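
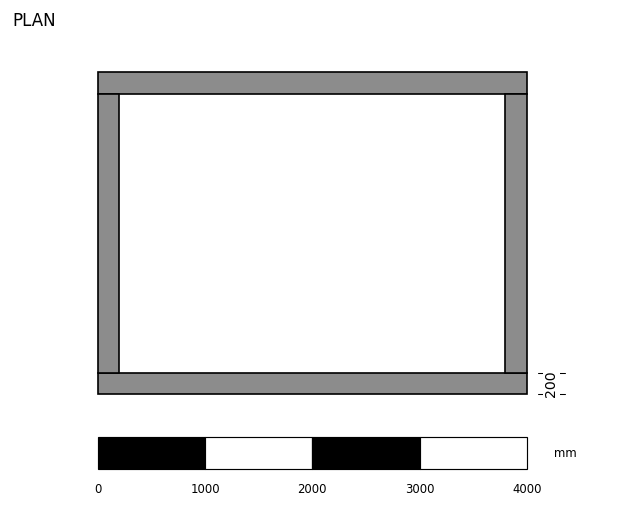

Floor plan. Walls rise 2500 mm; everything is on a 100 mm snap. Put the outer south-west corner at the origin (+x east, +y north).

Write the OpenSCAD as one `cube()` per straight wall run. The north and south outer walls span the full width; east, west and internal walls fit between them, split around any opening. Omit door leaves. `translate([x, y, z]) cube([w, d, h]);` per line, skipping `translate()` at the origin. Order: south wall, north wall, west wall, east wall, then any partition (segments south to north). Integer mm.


cube([4000, 200, 2500]);
translate([0, 2800, 0]) cube([4000, 200, 2500]);
translate([0, 200, 0]) cube([200, 2600, 2500]);
translate([3800, 200, 0]) cube([200, 2600, 2500]);


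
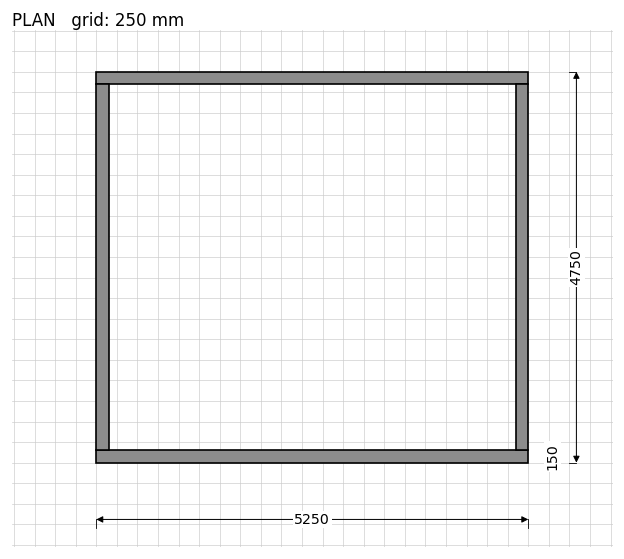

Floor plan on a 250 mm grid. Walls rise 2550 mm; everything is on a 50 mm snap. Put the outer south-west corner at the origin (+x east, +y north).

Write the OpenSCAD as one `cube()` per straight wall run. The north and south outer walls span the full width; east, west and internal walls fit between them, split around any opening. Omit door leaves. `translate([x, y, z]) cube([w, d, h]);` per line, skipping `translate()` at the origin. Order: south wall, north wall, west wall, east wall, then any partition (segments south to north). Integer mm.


cube([5250, 150, 2550]);
translate([0, 4600, 0]) cube([5250, 150, 2550]);
translate([0, 150, 0]) cube([150, 4450, 2550]);
translate([5100, 150, 0]) cube([150, 4450, 2550]);


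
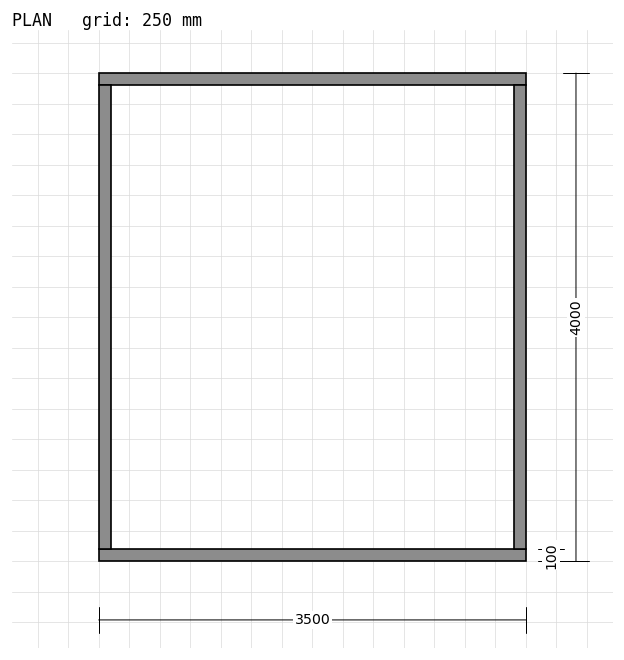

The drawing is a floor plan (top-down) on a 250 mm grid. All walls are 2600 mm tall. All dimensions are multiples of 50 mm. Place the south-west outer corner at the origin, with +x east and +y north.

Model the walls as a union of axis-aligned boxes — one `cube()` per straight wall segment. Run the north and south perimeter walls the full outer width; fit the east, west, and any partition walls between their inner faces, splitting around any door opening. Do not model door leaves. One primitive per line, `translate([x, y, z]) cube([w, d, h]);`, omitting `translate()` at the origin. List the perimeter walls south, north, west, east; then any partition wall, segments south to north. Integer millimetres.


cube([3500, 100, 2600]);
translate([0, 3900, 0]) cube([3500, 100, 2600]);
translate([0, 100, 0]) cube([100, 3800, 2600]);
translate([3400, 100, 0]) cube([100, 3800, 2600]);


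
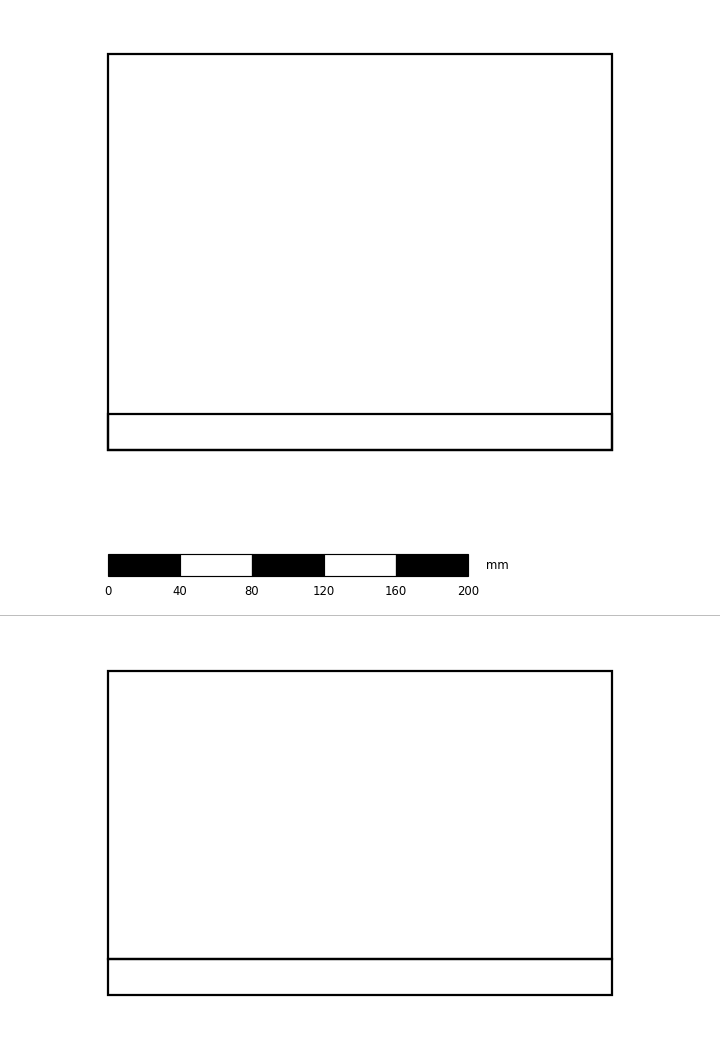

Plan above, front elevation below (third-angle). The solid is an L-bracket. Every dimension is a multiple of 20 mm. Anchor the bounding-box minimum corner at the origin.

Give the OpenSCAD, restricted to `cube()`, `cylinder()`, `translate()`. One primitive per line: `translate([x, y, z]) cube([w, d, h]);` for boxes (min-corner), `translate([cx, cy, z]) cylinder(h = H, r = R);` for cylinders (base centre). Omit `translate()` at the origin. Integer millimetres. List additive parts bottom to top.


cube([280, 220, 20]);
translate([0, 0, 20]) cube([280, 20, 160]);


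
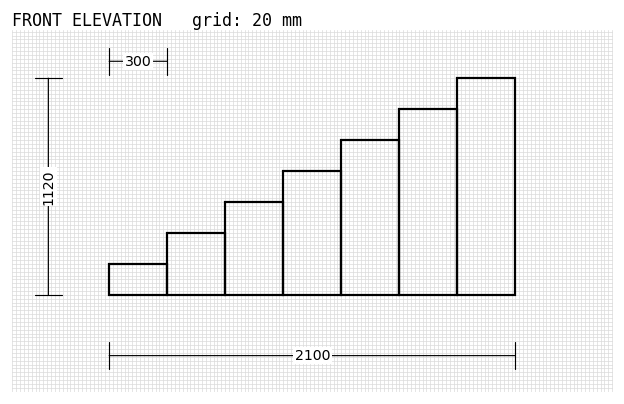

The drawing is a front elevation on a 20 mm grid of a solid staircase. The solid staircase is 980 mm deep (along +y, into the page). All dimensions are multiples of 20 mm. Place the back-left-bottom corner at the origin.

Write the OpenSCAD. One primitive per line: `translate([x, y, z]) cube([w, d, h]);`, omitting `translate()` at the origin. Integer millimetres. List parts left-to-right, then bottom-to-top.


cube([300, 980, 160]);
translate([300, 0, 0]) cube([300, 980, 320]);
translate([600, 0, 0]) cube([300, 980, 480]);
translate([900, 0, 0]) cube([300, 980, 640]);
translate([1200, 0, 0]) cube([300, 980, 800]);
translate([1500, 0, 0]) cube([300, 980, 960]);
translate([1800, 0, 0]) cube([300, 980, 1120]);


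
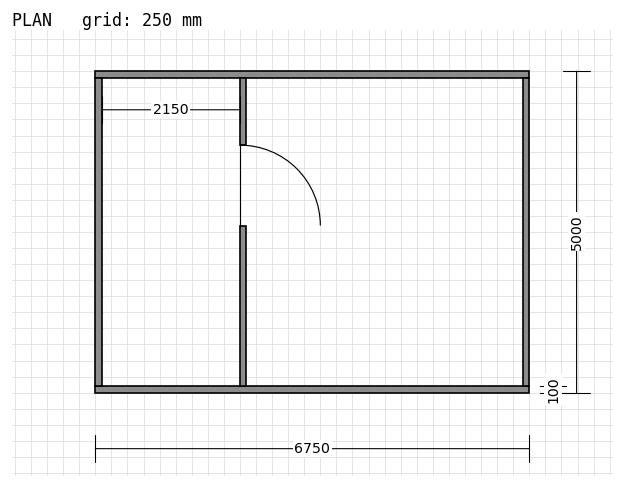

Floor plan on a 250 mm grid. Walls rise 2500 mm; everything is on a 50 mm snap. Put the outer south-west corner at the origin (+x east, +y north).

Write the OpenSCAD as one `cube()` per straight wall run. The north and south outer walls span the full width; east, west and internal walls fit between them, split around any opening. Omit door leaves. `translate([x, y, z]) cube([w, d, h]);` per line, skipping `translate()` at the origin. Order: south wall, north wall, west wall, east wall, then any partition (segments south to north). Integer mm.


cube([6750, 100, 2500]);
translate([0, 4900, 0]) cube([6750, 100, 2500]);
translate([0, 100, 0]) cube([100, 4800, 2500]);
translate([6650, 100, 0]) cube([100, 4800, 2500]);
translate([2250, 100, 0]) cube([100, 2500, 2500]);
translate([2250, 3850, 0]) cube([100, 1050, 2500]);


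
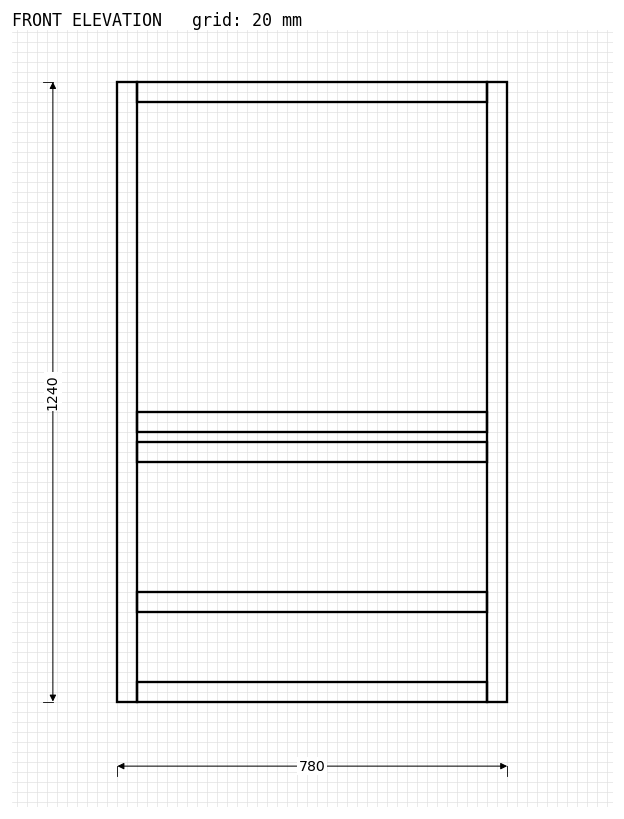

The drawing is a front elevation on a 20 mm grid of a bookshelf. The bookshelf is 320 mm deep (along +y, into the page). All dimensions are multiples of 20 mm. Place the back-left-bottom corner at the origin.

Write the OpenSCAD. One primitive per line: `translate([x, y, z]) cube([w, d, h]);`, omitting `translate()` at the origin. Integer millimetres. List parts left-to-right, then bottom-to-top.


cube([40, 320, 1240]);
translate([40, 0, 0]) cube([700, 320, 40]);
translate([40, 0, 180]) cube([700, 320, 40]);
translate([40, 0, 480]) cube([700, 320, 40]);
translate([40, 0, 540]) cube([700, 320, 40]);
translate([40, 0, 1200]) cube([700, 320, 40]);
translate([740, 0, 0]) cube([40, 320, 1240]);


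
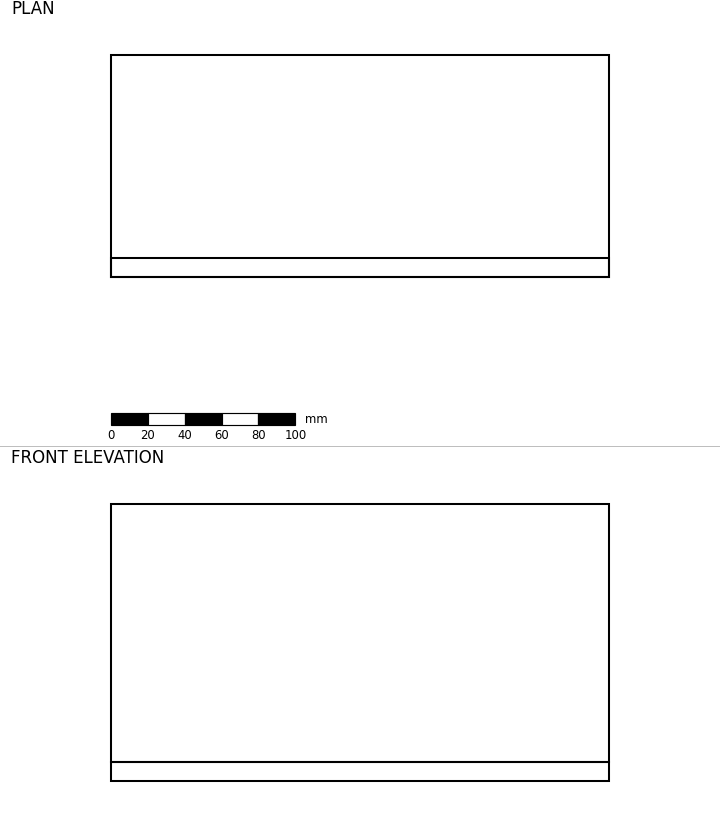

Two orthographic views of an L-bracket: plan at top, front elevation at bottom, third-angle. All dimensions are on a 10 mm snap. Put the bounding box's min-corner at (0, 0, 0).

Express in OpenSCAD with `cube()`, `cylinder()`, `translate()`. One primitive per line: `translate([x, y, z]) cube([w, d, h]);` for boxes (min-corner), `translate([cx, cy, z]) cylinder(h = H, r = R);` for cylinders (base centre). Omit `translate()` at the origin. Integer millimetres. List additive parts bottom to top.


cube([270, 120, 10]);
translate([0, 0, 10]) cube([270, 10, 140]);


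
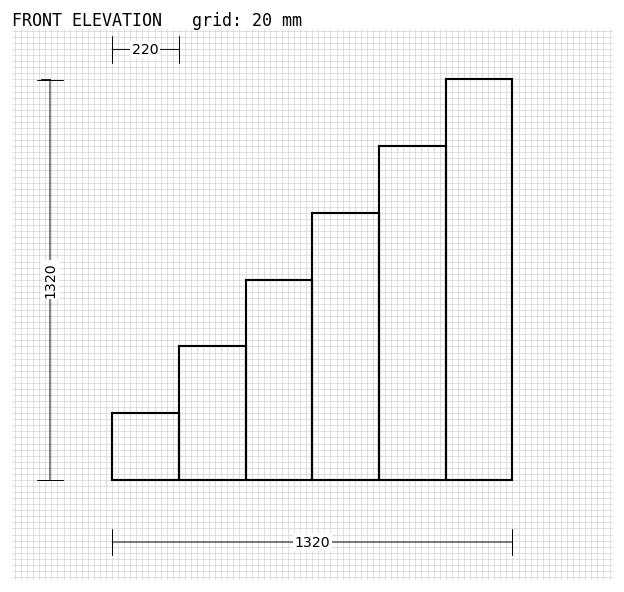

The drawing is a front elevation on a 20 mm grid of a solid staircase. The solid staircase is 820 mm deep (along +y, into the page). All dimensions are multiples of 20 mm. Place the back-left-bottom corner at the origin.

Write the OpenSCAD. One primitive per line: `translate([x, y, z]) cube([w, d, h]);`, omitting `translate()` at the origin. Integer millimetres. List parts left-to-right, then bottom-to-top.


cube([220, 820, 220]);
translate([220, 0, 0]) cube([220, 820, 440]);
translate([440, 0, 0]) cube([220, 820, 660]);
translate([660, 0, 0]) cube([220, 820, 880]);
translate([880, 0, 0]) cube([220, 820, 1100]);
translate([1100, 0, 0]) cube([220, 820, 1320]);


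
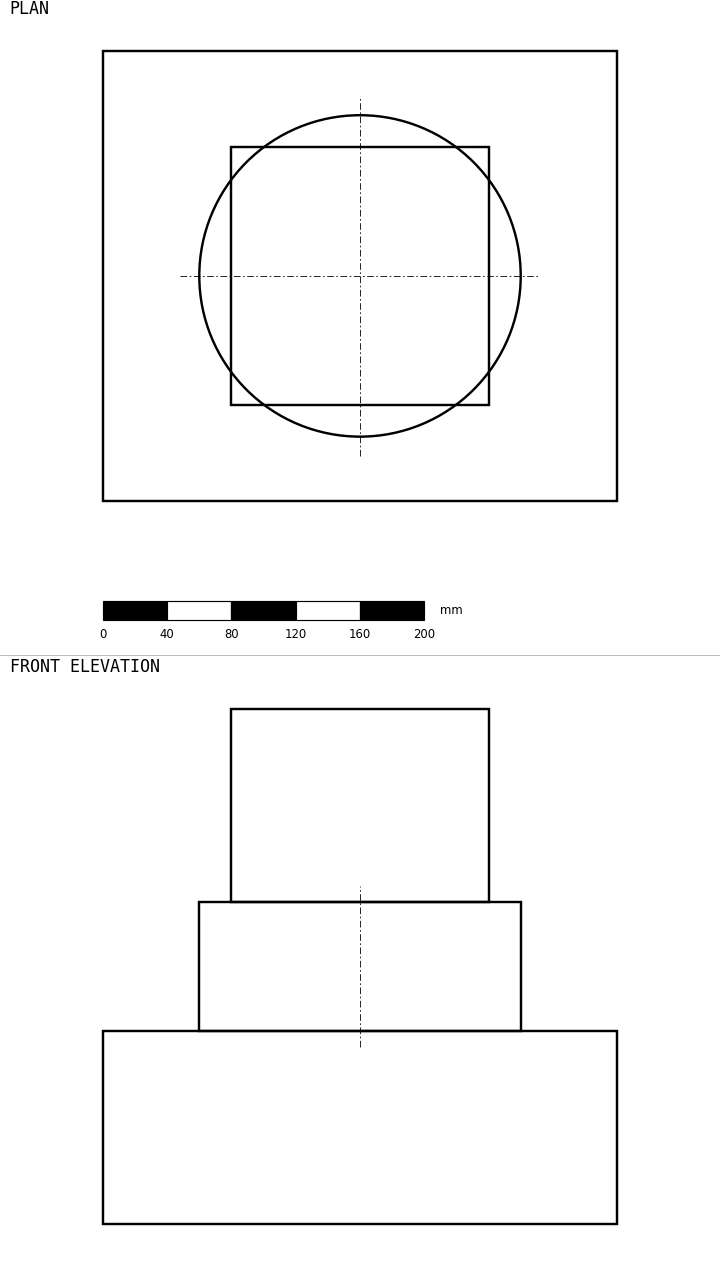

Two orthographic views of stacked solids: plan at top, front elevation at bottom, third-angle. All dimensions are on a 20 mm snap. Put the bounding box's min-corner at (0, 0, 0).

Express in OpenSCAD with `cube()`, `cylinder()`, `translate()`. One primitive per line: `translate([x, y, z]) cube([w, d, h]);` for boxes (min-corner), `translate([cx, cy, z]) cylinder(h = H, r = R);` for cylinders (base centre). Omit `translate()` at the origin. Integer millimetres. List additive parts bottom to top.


cube([320, 280, 120]);
translate([160, 140, 120]) cylinder(h = 80, r = 100);
translate([80, 60, 200]) cube([160, 160, 120]);


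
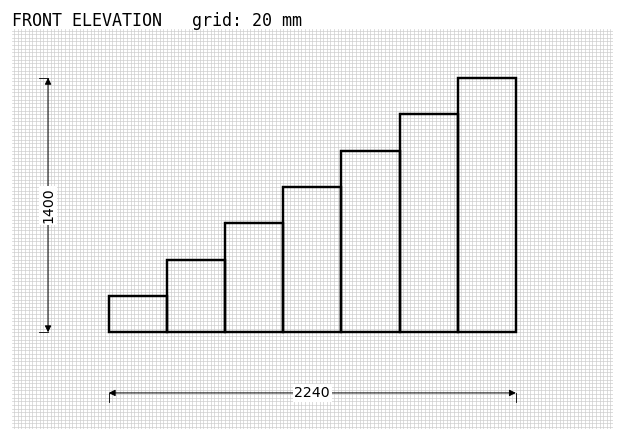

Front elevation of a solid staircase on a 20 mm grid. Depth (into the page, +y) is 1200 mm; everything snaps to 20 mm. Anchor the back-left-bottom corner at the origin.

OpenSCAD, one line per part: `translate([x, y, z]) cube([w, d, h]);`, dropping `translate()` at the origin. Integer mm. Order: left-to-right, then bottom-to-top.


cube([320, 1200, 200]);
translate([320, 0, 0]) cube([320, 1200, 400]);
translate([640, 0, 0]) cube([320, 1200, 600]);
translate([960, 0, 0]) cube([320, 1200, 800]);
translate([1280, 0, 0]) cube([320, 1200, 1000]);
translate([1600, 0, 0]) cube([320, 1200, 1200]);
translate([1920, 0, 0]) cube([320, 1200, 1400]);


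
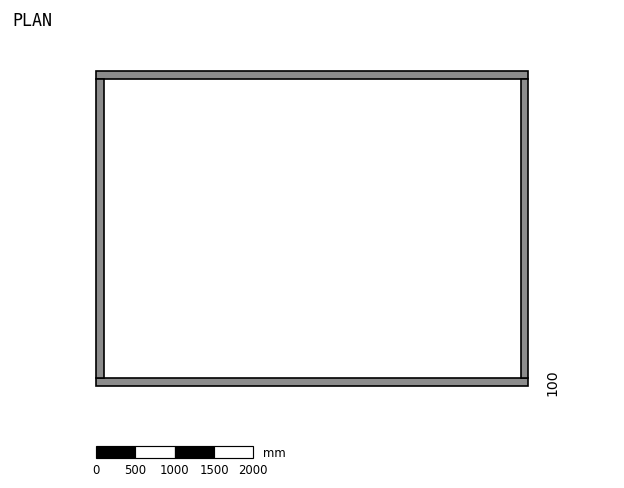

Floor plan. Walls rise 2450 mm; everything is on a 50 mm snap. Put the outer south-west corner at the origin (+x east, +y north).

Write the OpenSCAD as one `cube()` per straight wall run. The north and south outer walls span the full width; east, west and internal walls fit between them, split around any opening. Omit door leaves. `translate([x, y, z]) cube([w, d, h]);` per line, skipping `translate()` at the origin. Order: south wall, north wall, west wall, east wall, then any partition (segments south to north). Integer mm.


cube([5500, 100, 2450]);
translate([0, 3900, 0]) cube([5500, 100, 2450]);
translate([0, 100, 0]) cube([100, 3800, 2450]);
translate([5400, 100, 0]) cube([100, 3800, 2450]);


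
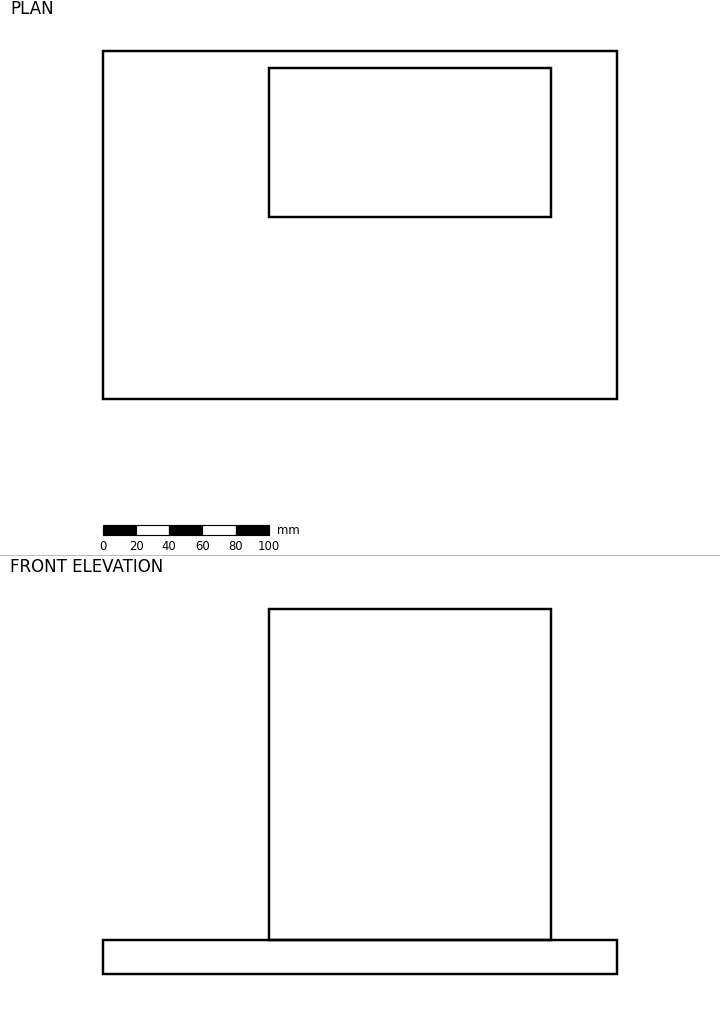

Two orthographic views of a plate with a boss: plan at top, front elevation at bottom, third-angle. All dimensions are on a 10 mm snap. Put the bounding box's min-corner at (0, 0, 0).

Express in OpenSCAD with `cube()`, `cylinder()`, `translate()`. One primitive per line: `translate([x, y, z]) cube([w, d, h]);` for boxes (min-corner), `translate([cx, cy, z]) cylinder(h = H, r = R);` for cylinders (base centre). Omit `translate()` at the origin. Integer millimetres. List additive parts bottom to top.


cube([310, 210, 20]);
translate([100, 110, 20]) cube([170, 90, 200]);


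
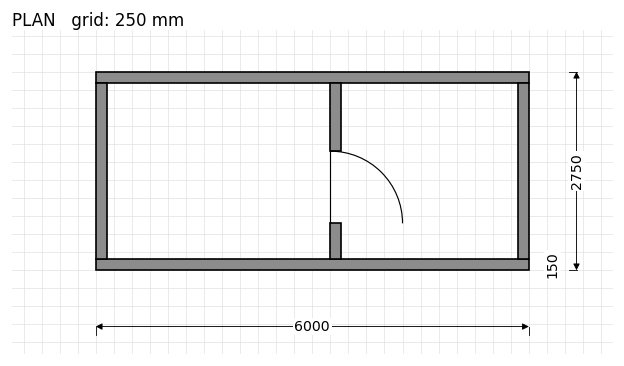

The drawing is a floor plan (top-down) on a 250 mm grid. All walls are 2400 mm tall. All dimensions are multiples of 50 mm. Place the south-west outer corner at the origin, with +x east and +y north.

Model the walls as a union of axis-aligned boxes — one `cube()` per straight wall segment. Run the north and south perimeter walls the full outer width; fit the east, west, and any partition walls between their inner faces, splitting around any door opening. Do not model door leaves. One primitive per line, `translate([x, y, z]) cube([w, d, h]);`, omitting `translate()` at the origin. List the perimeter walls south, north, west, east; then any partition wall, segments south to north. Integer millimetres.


cube([6000, 150, 2400]);
translate([0, 2600, 0]) cube([6000, 150, 2400]);
translate([0, 150, 0]) cube([150, 2450, 2400]);
translate([5850, 150, 0]) cube([150, 2450, 2400]);
translate([3250, 150, 0]) cube([150, 500, 2400]);
translate([3250, 1650, 0]) cube([150, 950, 2400]);


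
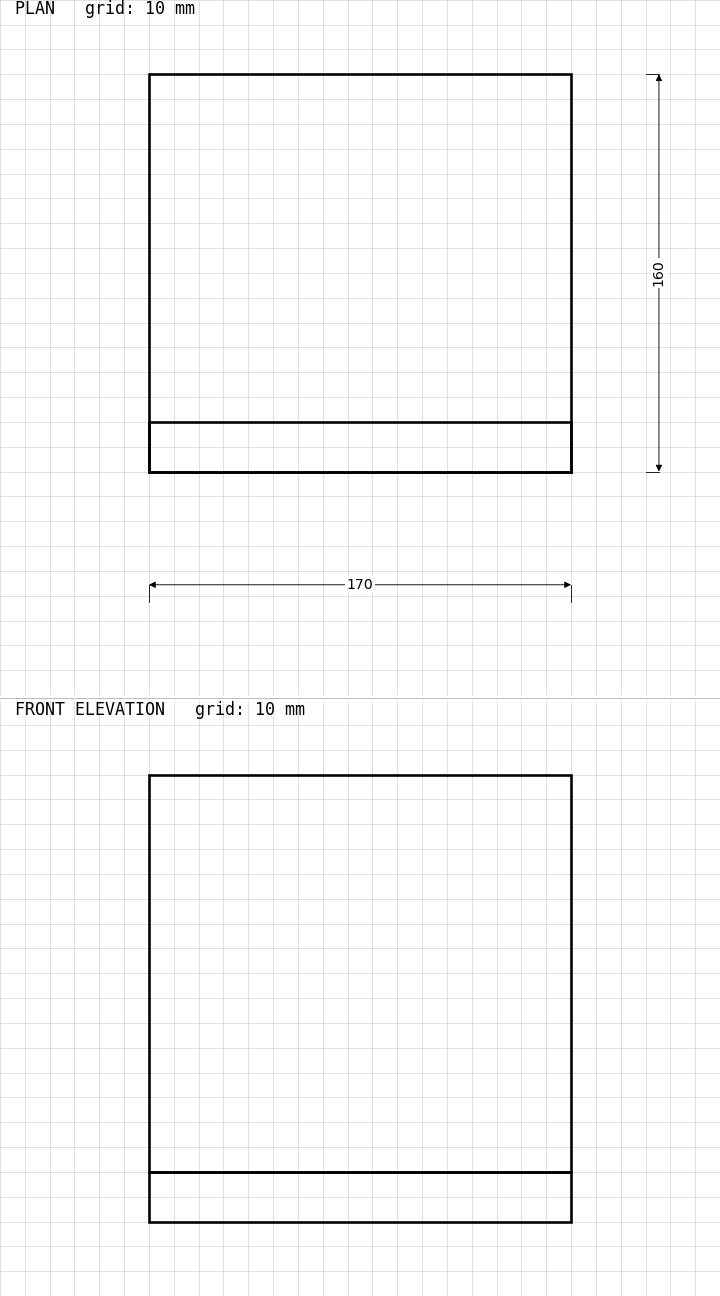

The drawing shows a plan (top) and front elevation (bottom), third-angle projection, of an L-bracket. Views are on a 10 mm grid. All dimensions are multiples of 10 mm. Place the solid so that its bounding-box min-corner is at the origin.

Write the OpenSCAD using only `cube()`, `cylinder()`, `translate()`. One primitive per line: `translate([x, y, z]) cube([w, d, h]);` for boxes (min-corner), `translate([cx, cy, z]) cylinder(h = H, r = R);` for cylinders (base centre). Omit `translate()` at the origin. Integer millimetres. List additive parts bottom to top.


cube([170, 160, 20]);
translate([0, 0, 20]) cube([170, 20, 160]);


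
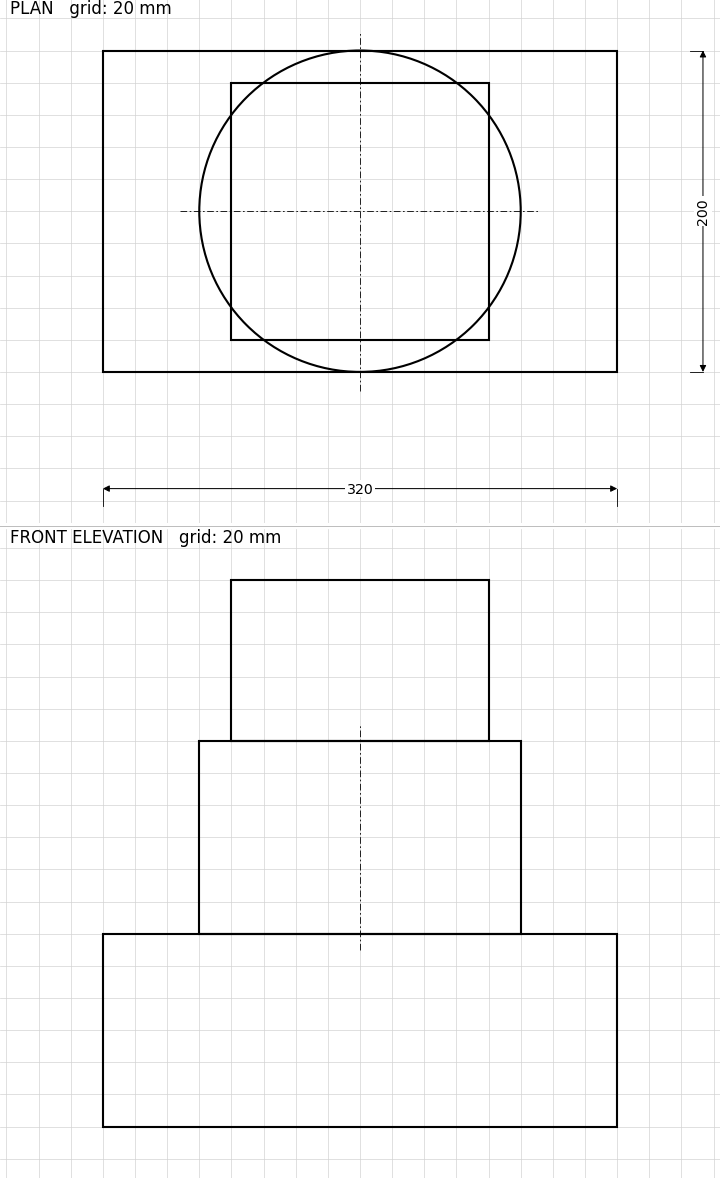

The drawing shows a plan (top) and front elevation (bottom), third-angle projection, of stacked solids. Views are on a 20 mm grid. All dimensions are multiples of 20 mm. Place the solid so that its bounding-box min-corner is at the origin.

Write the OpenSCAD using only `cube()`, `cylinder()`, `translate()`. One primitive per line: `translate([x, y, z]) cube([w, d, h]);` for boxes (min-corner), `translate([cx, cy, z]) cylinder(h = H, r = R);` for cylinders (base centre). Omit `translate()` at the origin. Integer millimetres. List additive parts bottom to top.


cube([320, 200, 120]);
translate([160, 100, 120]) cylinder(h = 120, r = 100);
translate([80, 20, 240]) cube([160, 160, 100]);


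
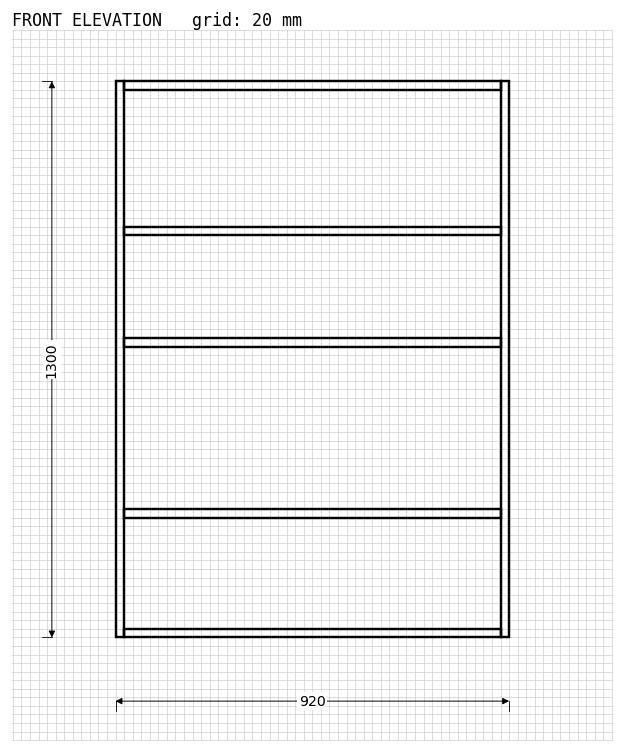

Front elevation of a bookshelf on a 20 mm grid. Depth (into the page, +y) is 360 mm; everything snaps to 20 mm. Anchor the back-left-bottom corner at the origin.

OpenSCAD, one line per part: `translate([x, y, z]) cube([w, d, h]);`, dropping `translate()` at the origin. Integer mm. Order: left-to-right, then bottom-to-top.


cube([20, 360, 1300]);
translate([20, 0, 0]) cube([880, 360, 20]);
translate([20, 0, 280]) cube([880, 360, 20]);
translate([20, 0, 680]) cube([880, 360, 20]);
translate([20, 0, 940]) cube([880, 360, 20]);
translate([20, 0, 1280]) cube([880, 360, 20]);
translate([900, 0, 0]) cube([20, 360, 1300]);


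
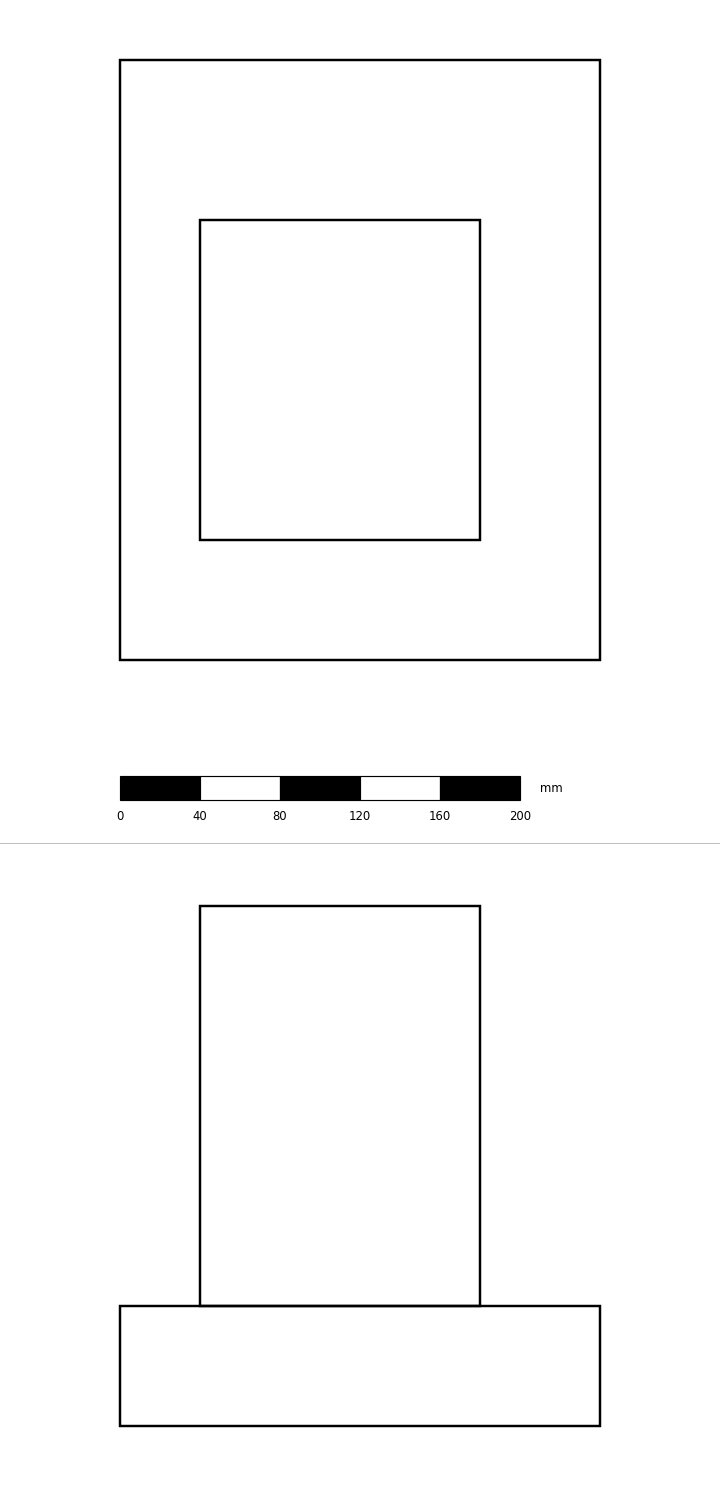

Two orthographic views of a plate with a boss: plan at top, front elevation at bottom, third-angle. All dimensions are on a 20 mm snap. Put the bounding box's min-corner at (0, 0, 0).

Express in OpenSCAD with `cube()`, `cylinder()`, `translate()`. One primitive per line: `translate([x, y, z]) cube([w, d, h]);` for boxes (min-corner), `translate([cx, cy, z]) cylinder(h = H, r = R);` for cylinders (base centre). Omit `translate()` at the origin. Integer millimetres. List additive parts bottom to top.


cube([240, 300, 60]);
translate([40, 60, 60]) cube([140, 160, 200]);


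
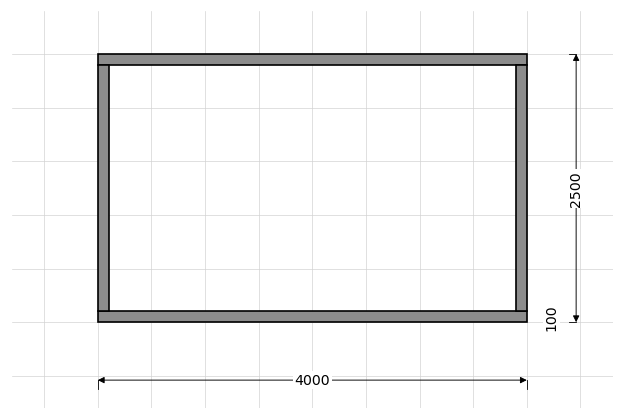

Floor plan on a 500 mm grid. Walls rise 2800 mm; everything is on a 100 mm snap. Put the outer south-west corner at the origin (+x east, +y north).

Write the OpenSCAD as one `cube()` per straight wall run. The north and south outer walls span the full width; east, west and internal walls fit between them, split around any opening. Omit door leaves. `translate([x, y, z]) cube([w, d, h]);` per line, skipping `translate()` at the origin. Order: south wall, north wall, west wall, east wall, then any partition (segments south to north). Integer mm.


cube([4000, 100, 2800]);
translate([0, 2400, 0]) cube([4000, 100, 2800]);
translate([0, 100, 0]) cube([100, 2300, 2800]);
translate([3900, 100, 0]) cube([100, 2300, 2800]);


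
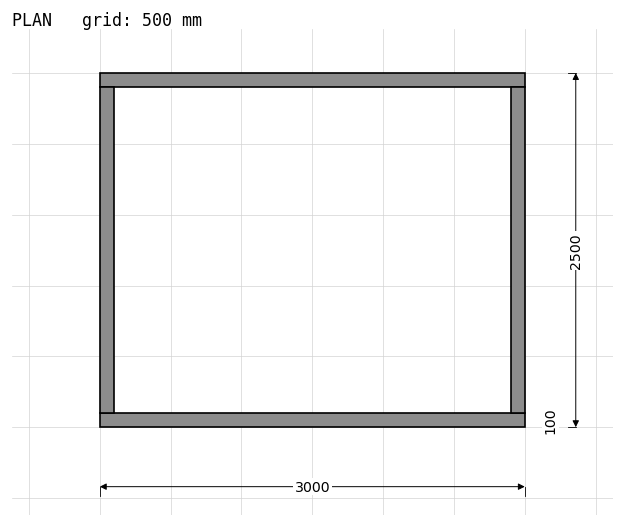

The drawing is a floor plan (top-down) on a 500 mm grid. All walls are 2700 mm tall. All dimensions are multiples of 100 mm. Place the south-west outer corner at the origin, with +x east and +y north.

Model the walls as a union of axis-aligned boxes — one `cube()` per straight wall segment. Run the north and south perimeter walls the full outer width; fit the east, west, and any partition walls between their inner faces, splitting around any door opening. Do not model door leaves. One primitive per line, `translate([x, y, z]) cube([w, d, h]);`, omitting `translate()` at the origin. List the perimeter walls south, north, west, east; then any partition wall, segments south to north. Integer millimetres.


cube([3000, 100, 2700]);
translate([0, 2400, 0]) cube([3000, 100, 2700]);
translate([0, 100, 0]) cube([100, 2300, 2700]);
translate([2900, 100, 0]) cube([100, 2300, 2700]);


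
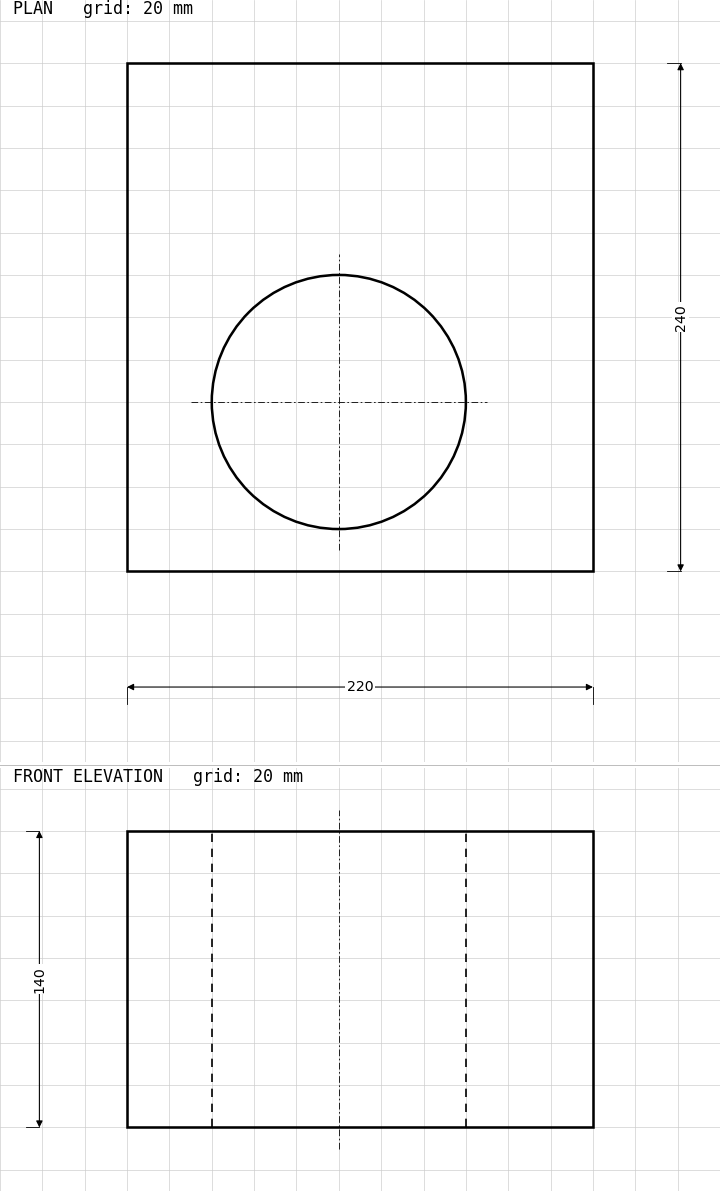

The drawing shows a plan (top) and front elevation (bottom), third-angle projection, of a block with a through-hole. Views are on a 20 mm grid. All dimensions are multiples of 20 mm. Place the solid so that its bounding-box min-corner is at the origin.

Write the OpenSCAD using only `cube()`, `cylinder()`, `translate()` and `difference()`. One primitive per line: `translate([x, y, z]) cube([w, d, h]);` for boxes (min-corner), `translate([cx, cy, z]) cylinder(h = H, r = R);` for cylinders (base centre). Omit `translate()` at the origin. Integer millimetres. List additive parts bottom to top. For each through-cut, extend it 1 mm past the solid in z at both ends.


difference() {
  cube([220, 240, 140]);
  translate([100, 80, -1]) cylinder(h = 142, r = 60);
}


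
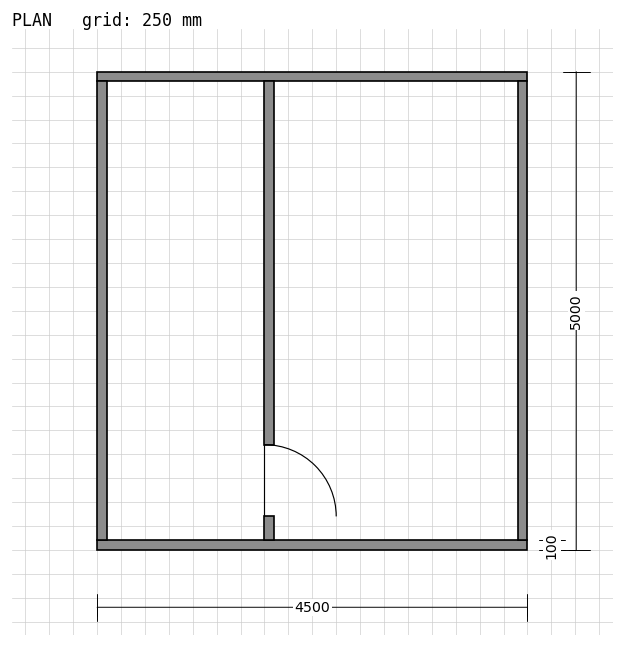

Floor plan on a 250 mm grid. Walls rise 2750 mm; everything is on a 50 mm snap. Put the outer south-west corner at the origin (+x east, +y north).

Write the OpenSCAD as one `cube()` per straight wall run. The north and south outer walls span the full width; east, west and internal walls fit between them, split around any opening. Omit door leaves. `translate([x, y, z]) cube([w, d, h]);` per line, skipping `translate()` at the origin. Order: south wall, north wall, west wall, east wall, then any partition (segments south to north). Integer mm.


cube([4500, 100, 2750]);
translate([0, 4900, 0]) cube([4500, 100, 2750]);
translate([0, 100, 0]) cube([100, 4800, 2750]);
translate([4400, 100, 0]) cube([100, 4800, 2750]);
translate([1750, 100, 0]) cube([100, 250, 2750]);
translate([1750, 1100, 0]) cube([100, 3800, 2750]);


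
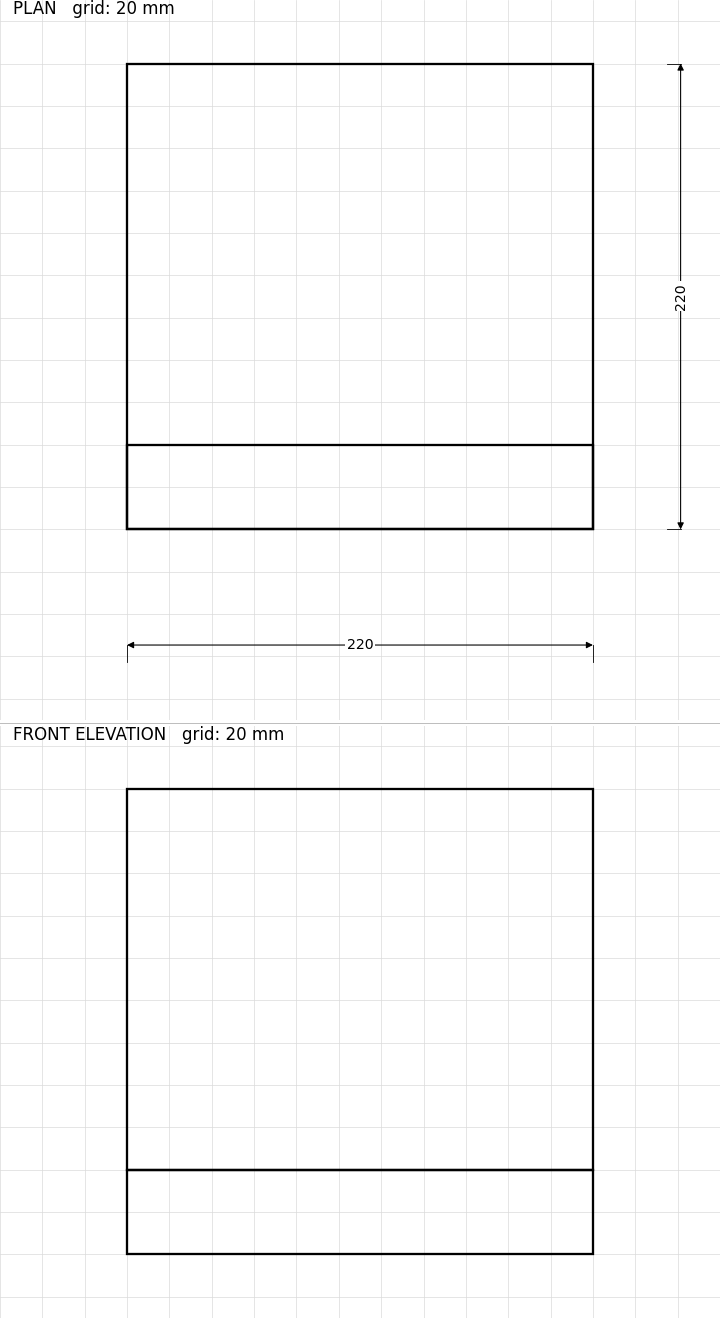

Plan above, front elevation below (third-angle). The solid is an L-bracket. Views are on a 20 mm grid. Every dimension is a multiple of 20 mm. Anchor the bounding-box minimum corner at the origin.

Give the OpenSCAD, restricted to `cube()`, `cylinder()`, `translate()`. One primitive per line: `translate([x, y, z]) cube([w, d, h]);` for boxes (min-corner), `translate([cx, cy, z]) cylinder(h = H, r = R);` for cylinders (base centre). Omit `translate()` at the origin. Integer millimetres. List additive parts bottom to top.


cube([220, 220, 40]);
translate([0, 0, 40]) cube([220, 40, 180]);


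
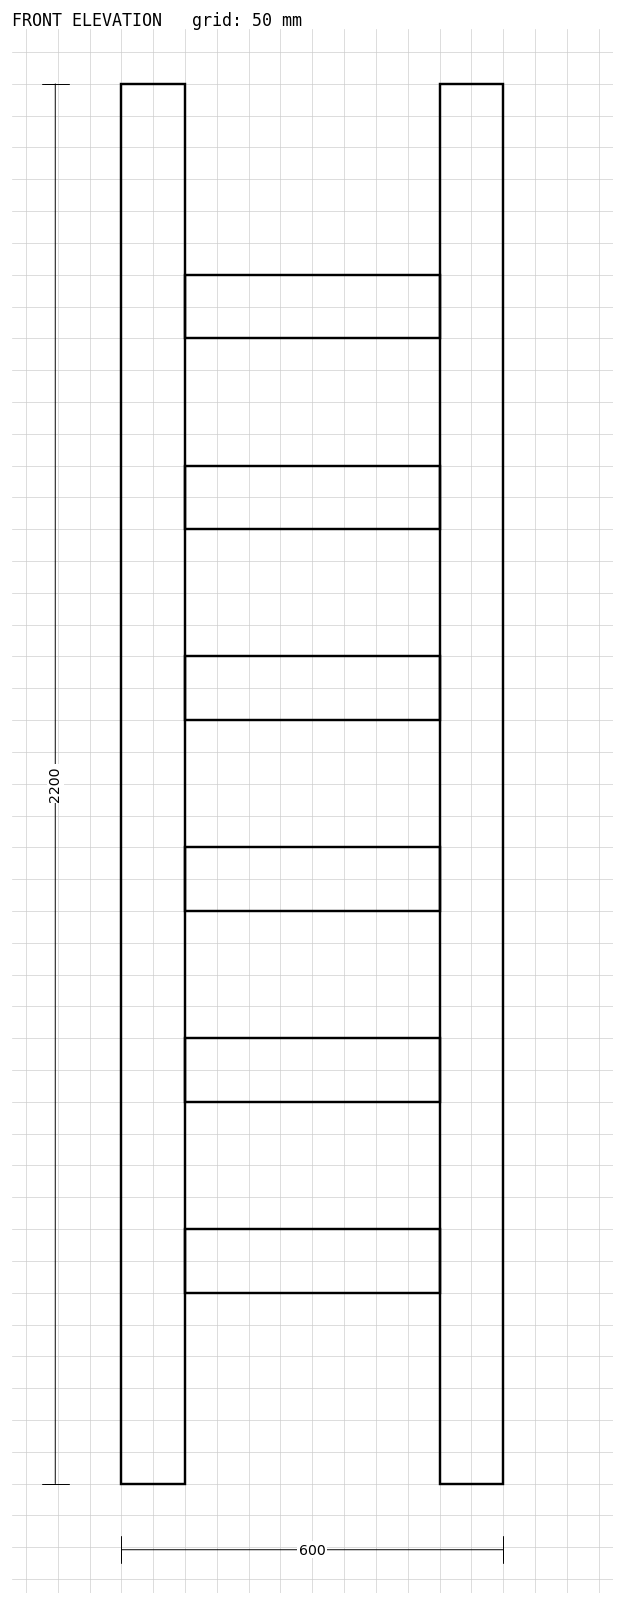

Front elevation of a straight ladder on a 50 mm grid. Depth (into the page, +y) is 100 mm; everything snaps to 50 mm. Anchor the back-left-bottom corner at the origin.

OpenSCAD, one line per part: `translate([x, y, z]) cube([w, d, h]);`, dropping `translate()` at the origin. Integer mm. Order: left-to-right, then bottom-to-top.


cube([100, 100, 2200]);
translate([100, 0, 300]) cube([400, 100, 100]);
translate([100, 0, 600]) cube([400, 100, 100]);
translate([100, 0, 900]) cube([400, 100, 100]);
translate([100, 0, 1200]) cube([400, 100, 100]);
translate([100, 0, 1500]) cube([400, 100, 100]);
translate([100, 0, 1800]) cube([400, 100, 100]);
translate([500, 0, 0]) cube([100, 100, 2200]);


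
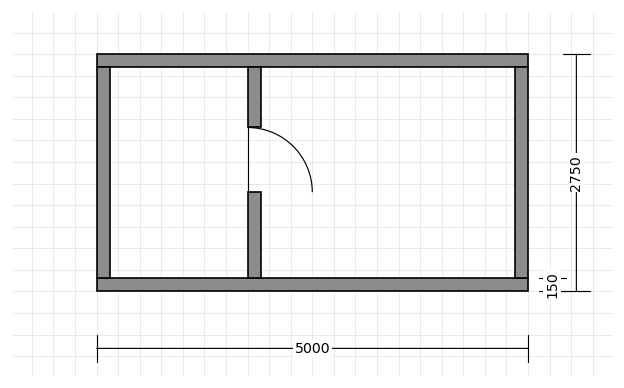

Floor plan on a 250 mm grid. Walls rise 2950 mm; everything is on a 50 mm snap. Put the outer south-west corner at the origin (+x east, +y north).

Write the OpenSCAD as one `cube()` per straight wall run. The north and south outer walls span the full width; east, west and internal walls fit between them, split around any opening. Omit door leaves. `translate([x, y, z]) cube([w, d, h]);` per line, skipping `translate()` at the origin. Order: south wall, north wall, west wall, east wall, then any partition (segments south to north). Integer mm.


cube([5000, 150, 2950]);
translate([0, 2600, 0]) cube([5000, 150, 2950]);
translate([0, 150, 0]) cube([150, 2450, 2950]);
translate([4850, 150, 0]) cube([150, 2450, 2950]);
translate([1750, 150, 0]) cube([150, 1000, 2950]);
translate([1750, 1900, 0]) cube([150, 700, 2950]);


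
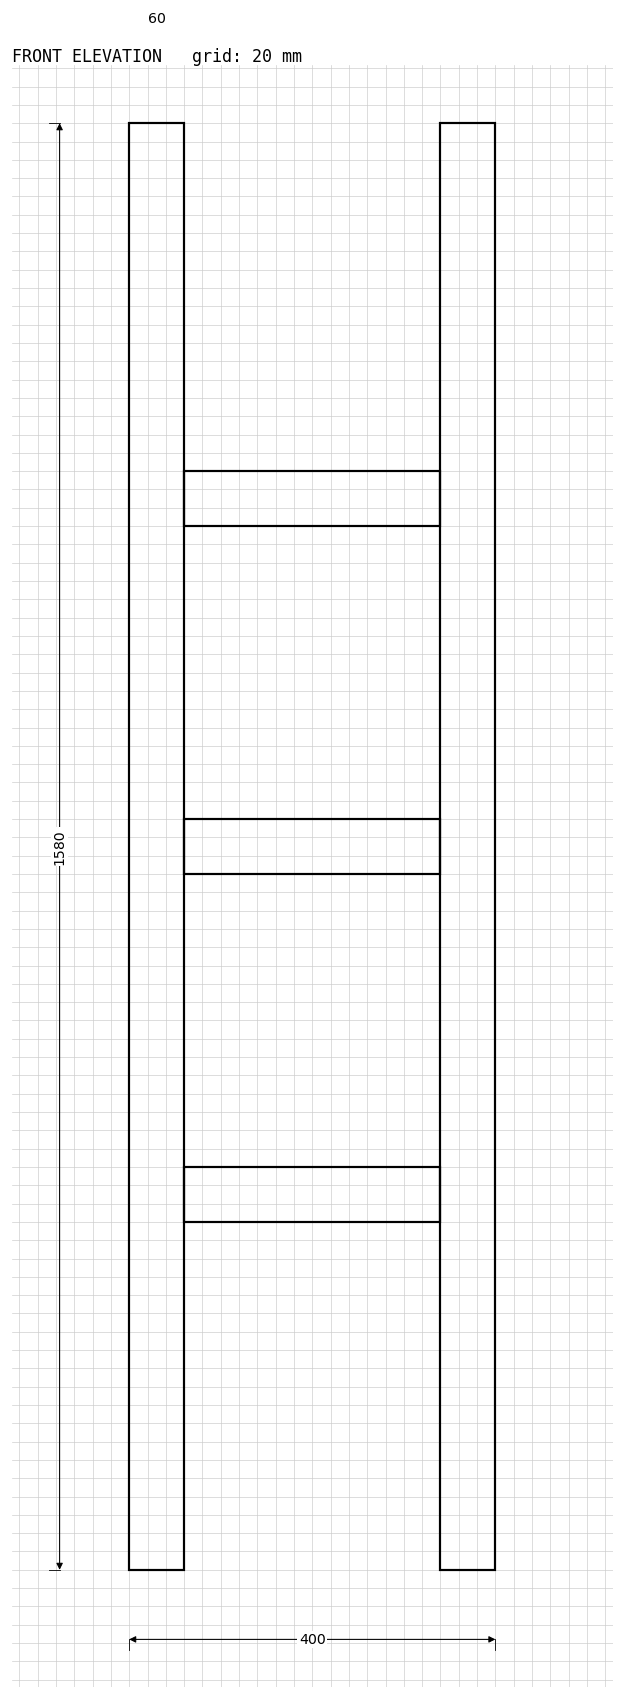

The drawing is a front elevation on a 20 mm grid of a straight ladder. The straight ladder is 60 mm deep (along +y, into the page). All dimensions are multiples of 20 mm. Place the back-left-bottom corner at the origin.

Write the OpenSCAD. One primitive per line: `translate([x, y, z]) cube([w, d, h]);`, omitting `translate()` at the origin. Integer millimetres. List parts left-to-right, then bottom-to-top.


cube([60, 60, 1580]);
translate([60, 0, 380]) cube([280, 60, 60]);
translate([60, 0, 760]) cube([280, 60, 60]);
translate([60, 0, 1140]) cube([280, 60, 60]);
translate([340, 0, 0]) cube([60, 60, 1580]);


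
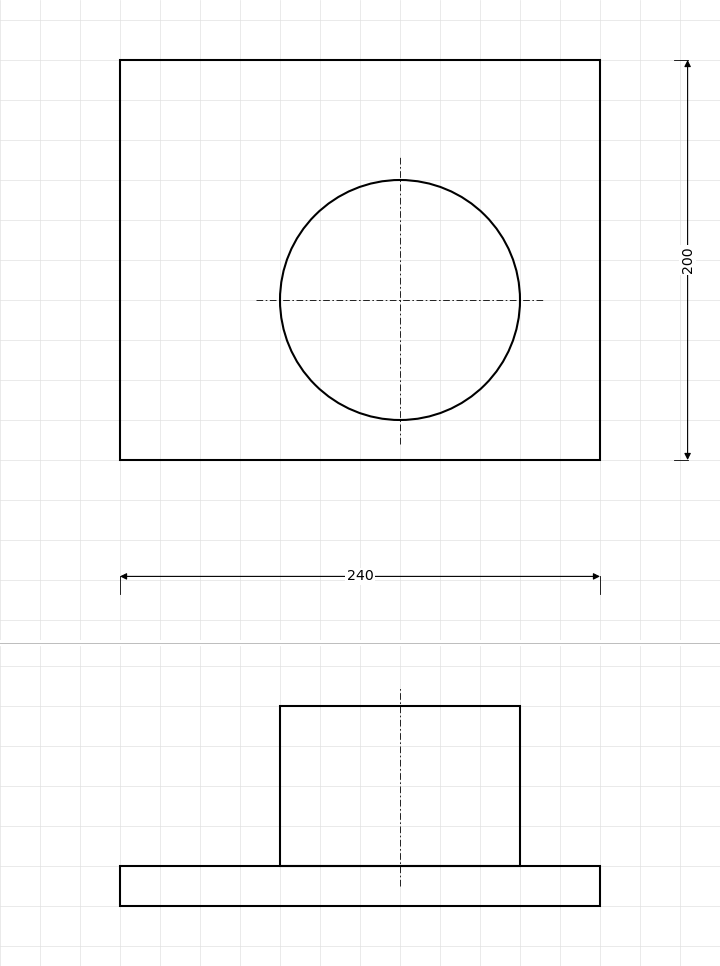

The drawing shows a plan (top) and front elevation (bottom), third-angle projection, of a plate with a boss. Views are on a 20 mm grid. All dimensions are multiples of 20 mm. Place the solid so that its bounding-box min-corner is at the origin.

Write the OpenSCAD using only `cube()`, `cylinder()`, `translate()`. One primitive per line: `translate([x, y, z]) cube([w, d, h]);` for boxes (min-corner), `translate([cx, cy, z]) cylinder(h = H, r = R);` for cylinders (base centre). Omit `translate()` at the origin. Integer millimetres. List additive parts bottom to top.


cube([240, 200, 20]);
translate([140, 80, 20]) cylinder(h = 80, r = 60);


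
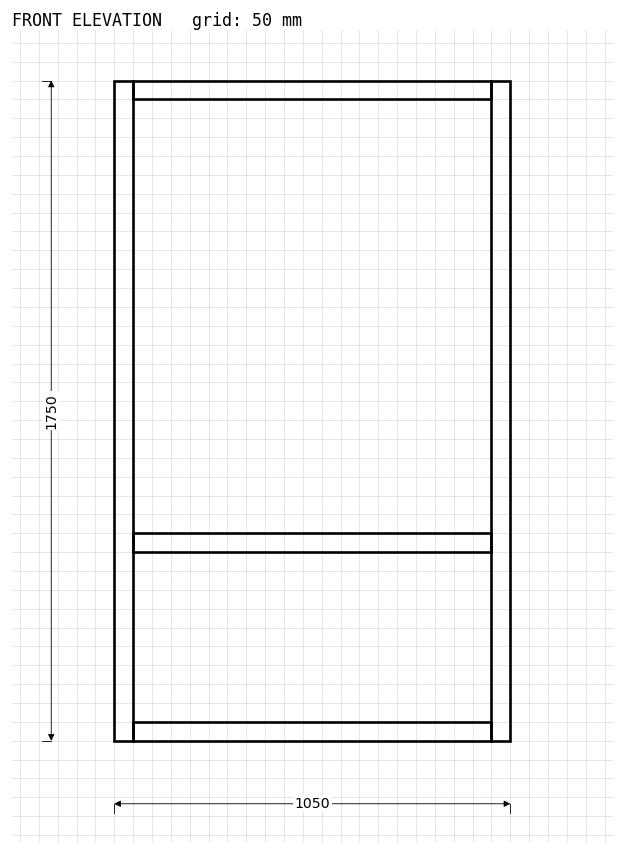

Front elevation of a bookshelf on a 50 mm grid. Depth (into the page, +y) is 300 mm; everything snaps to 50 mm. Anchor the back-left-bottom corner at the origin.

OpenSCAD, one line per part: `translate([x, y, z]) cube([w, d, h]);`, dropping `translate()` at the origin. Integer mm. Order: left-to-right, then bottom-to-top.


cube([50, 300, 1750]);
translate([50, 0, 0]) cube([950, 300, 50]);
translate([50, 0, 500]) cube([950, 300, 50]);
translate([50, 0, 1700]) cube([950, 300, 50]);
translate([1000, 0, 0]) cube([50, 300, 1750]);


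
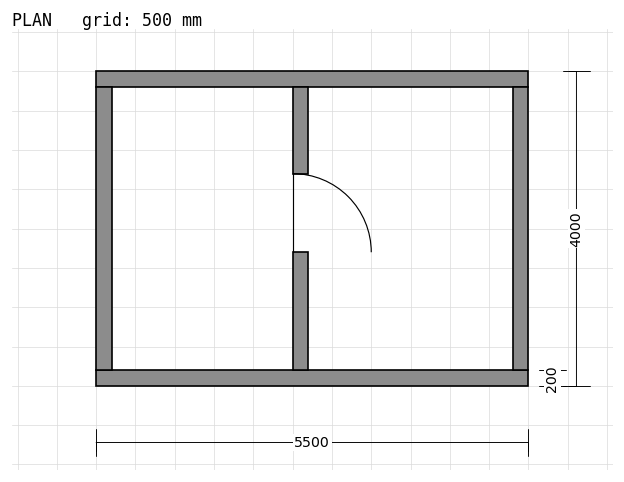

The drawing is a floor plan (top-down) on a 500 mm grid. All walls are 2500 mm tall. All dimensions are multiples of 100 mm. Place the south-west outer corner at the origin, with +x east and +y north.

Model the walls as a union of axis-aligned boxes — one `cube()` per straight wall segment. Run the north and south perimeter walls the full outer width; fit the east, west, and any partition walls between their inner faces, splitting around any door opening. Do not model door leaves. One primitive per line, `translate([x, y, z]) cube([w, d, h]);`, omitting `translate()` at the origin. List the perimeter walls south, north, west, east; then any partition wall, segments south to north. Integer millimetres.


cube([5500, 200, 2500]);
translate([0, 3800, 0]) cube([5500, 200, 2500]);
translate([0, 200, 0]) cube([200, 3600, 2500]);
translate([5300, 200, 0]) cube([200, 3600, 2500]);
translate([2500, 200, 0]) cube([200, 1500, 2500]);
translate([2500, 2700, 0]) cube([200, 1100, 2500]);


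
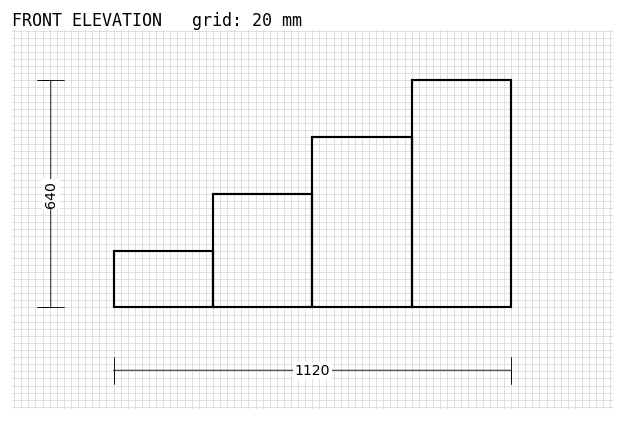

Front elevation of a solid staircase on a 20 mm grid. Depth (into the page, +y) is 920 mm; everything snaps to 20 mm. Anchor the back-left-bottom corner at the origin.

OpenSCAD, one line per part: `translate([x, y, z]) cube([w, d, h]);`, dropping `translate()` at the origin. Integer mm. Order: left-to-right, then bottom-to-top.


cube([280, 920, 160]);
translate([280, 0, 0]) cube([280, 920, 320]);
translate([560, 0, 0]) cube([280, 920, 480]);
translate([840, 0, 0]) cube([280, 920, 640]);


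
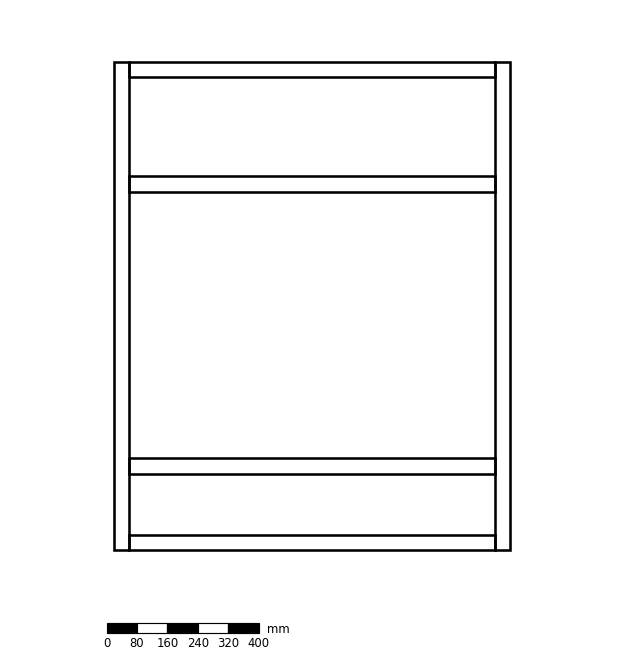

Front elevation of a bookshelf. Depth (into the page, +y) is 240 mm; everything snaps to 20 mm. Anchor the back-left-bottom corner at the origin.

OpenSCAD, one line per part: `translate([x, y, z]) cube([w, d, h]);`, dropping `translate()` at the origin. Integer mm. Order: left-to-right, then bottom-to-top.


cube([40, 240, 1280]);
translate([40, 0, 0]) cube([960, 240, 40]);
translate([40, 0, 200]) cube([960, 240, 40]);
translate([40, 0, 940]) cube([960, 240, 40]);
translate([40, 0, 1240]) cube([960, 240, 40]);
translate([1000, 0, 0]) cube([40, 240, 1280]);


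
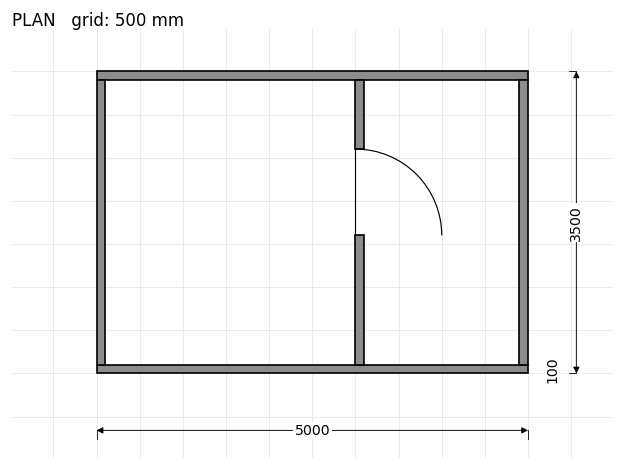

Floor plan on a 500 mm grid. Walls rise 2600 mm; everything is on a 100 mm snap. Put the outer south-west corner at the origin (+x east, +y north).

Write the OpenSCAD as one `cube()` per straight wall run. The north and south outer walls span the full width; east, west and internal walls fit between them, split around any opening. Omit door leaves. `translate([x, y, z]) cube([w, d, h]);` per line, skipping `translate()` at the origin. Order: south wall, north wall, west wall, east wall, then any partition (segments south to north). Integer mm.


cube([5000, 100, 2600]);
translate([0, 3400, 0]) cube([5000, 100, 2600]);
translate([0, 100, 0]) cube([100, 3300, 2600]);
translate([4900, 100, 0]) cube([100, 3300, 2600]);
translate([3000, 100, 0]) cube([100, 1500, 2600]);
translate([3000, 2600, 0]) cube([100, 800, 2600]);


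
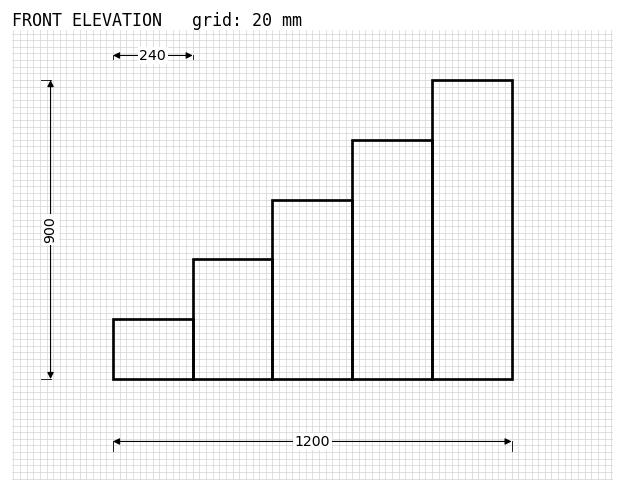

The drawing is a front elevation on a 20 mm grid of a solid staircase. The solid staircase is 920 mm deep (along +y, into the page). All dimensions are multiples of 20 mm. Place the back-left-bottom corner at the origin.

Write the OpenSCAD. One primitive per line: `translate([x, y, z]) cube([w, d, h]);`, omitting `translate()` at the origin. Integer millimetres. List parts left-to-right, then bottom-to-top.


cube([240, 920, 180]);
translate([240, 0, 0]) cube([240, 920, 360]);
translate([480, 0, 0]) cube([240, 920, 540]);
translate([720, 0, 0]) cube([240, 920, 720]);
translate([960, 0, 0]) cube([240, 920, 900]);


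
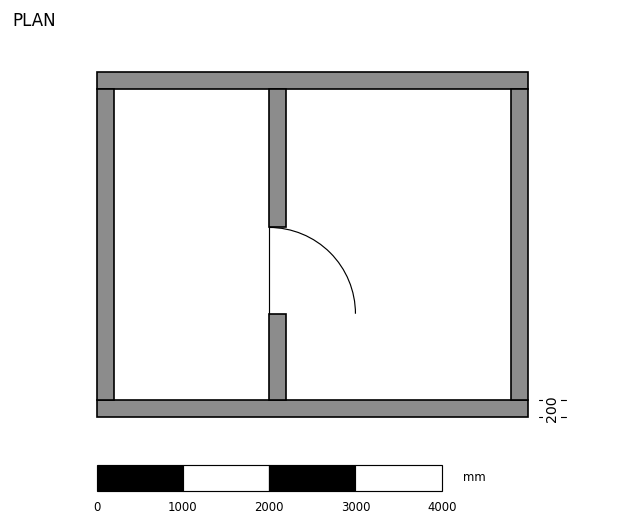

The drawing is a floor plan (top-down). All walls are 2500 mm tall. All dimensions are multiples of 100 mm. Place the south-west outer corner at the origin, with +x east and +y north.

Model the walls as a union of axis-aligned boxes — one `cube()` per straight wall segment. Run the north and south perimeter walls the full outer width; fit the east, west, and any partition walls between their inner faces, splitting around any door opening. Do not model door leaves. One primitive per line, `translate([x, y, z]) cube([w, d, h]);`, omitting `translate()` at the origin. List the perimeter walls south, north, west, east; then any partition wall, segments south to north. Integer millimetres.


cube([5000, 200, 2500]);
translate([0, 3800, 0]) cube([5000, 200, 2500]);
translate([0, 200, 0]) cube([200, 3600, 2500]);
translate([4800, 200, 0]) cube([200, 3600, 2500]);
translate([2000, 200, 0]) cube([200, 1000, 2500]);
translate([2000, 2200, 0]) cube([200, 1600, 2500]);


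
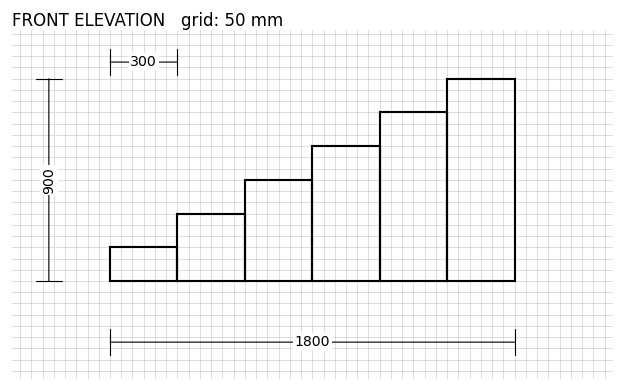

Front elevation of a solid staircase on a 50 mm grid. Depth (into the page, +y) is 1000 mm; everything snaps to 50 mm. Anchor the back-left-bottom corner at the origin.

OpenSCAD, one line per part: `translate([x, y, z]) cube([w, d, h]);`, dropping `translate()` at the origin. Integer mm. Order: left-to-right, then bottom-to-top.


cube([300, 1000, 150]);
translate([300, 0, 0]) cube([300, 1000, 300]);
translate([600, 0, 0]) cube([300, 1000, 450]);
translate([900, 0, 0]) cube([300, 1000, 600]);
translate([1200, 0, 0]) cube([300, 1000, 750]);
translate([1500, 0, 0]) cube([300, 1000, 900]);


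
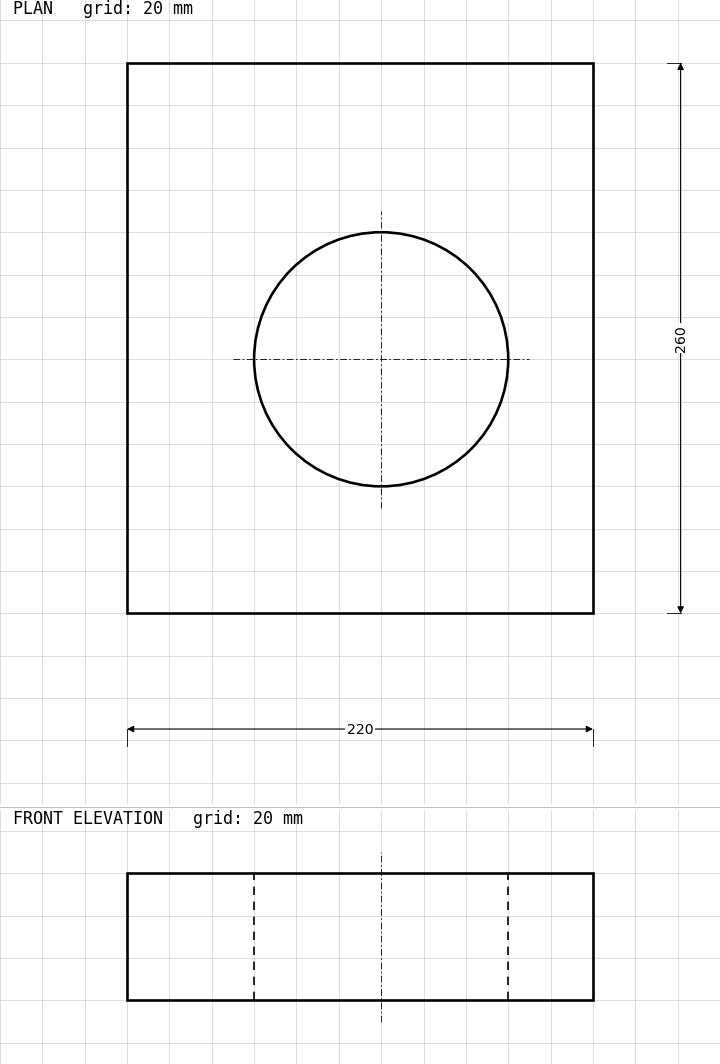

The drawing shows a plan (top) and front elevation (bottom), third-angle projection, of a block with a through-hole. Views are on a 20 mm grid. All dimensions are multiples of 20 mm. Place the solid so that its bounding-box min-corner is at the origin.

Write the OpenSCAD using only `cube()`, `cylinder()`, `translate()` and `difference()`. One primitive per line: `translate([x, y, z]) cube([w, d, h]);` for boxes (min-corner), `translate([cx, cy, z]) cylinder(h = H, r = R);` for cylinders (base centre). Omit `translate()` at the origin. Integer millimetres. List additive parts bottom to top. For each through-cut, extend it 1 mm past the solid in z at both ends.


difference() {
  cube([220, 260, 60]);
  translate([120, 120, -1]) cylinder(h = 62, r = 60);
}


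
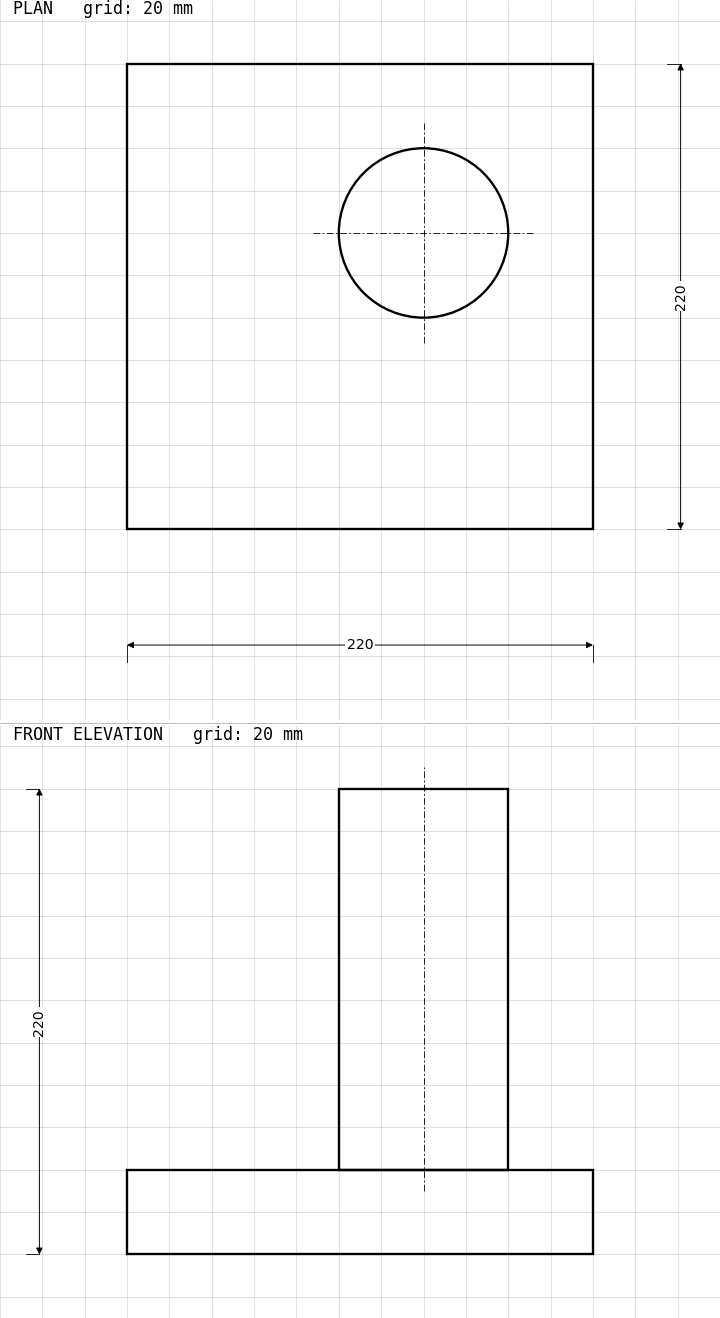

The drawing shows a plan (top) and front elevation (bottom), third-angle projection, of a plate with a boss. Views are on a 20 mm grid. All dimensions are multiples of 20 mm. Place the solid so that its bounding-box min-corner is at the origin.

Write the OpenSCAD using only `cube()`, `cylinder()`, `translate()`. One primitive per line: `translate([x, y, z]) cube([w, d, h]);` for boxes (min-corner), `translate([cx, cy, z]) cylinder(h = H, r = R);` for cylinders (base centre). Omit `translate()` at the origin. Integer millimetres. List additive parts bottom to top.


cube([220, 220, 40]);
translate([140, 140, 40]) cylinder(h = 180, r = 40);


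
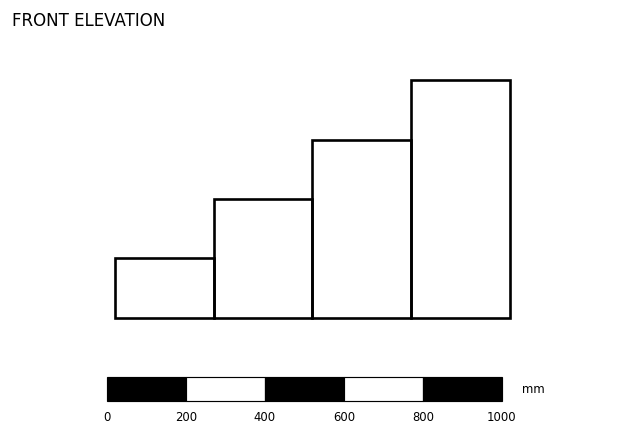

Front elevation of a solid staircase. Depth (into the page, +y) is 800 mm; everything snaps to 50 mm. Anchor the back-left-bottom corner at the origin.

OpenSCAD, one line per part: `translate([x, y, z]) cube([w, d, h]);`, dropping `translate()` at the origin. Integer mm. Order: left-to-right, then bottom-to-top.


cube([250, 800, 150]);
translate([250, 0, 0]) cube([250, 800, 300]);
translate([500, 0, 0]) cube([250, 800, 450]);
translate([750, 0, 0]) cube([250, 800, 600]);


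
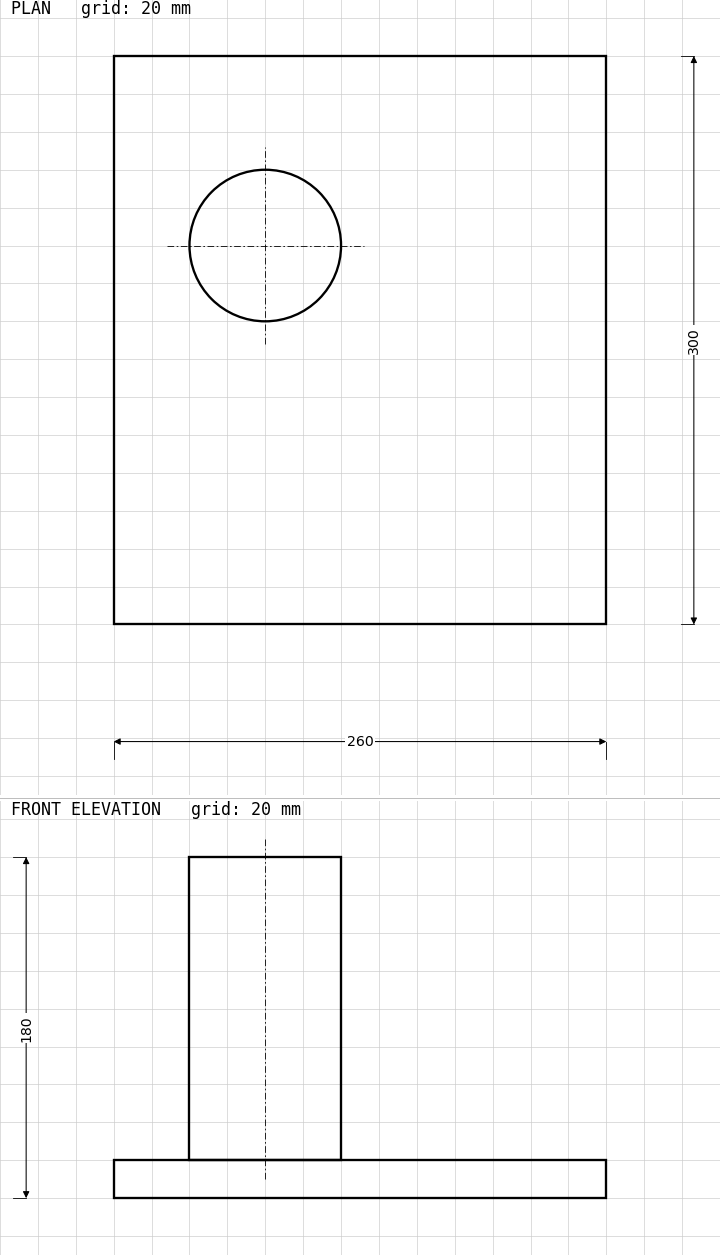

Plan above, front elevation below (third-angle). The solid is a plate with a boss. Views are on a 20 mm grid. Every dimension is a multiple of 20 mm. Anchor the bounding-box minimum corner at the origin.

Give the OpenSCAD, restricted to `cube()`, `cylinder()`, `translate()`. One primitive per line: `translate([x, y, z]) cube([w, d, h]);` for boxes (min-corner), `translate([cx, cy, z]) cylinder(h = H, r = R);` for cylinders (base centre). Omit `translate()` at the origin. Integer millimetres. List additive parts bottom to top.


cube([260, 300, 20]);
translate([80, 200, 20]) cylinder(h = 160, r = 40);
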